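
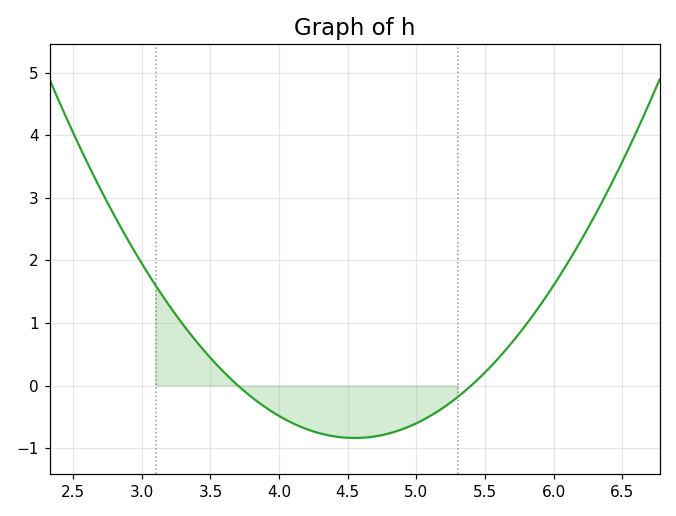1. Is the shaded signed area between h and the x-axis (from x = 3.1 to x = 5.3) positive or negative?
negative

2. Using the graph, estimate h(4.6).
-0.8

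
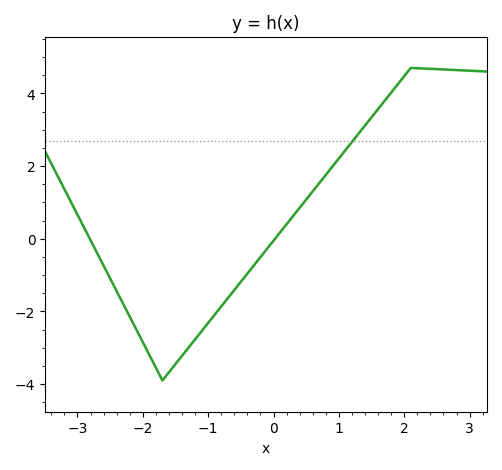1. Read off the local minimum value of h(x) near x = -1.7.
-3.8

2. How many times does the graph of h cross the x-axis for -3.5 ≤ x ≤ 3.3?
2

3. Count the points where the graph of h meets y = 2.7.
1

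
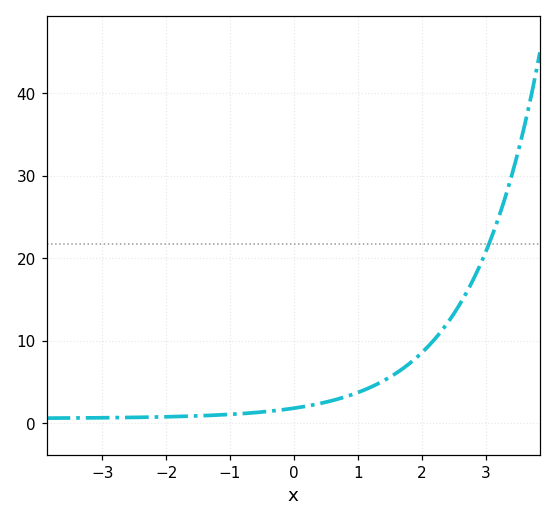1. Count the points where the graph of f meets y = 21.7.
1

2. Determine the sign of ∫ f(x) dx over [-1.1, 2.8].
positive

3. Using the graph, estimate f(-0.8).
1.15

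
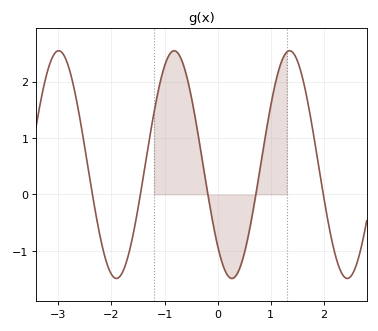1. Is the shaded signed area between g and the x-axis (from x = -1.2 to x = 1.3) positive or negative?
positive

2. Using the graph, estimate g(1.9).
0.514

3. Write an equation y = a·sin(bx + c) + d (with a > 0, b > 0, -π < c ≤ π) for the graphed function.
y = 2.02sin(2.89x - 2.34) + 0.53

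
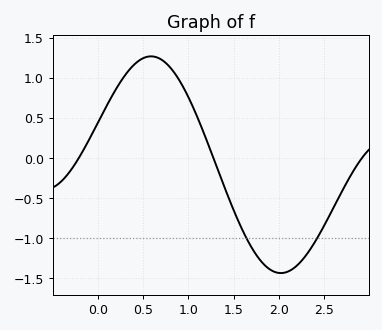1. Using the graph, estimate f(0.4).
1.17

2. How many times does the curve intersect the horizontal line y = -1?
2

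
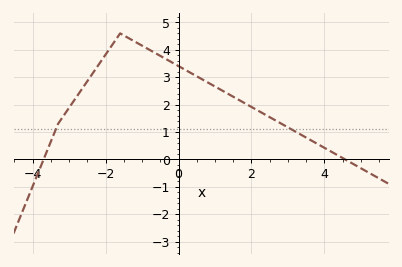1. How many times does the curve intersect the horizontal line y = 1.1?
2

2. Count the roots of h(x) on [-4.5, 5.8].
2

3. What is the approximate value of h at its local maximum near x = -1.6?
4.6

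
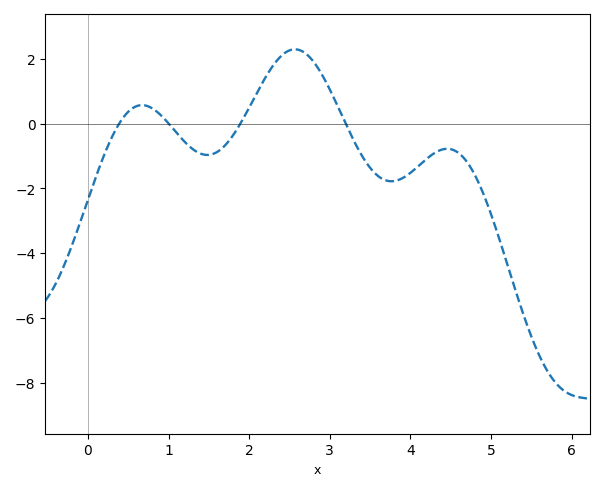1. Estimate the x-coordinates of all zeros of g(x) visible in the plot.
0.387, 1, 1.89, 3.2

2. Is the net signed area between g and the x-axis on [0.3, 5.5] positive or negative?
negative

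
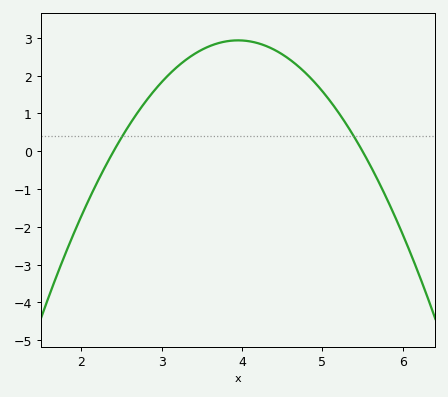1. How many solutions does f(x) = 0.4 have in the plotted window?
2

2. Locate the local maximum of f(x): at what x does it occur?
3.9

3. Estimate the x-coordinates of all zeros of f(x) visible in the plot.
2.4, 5.5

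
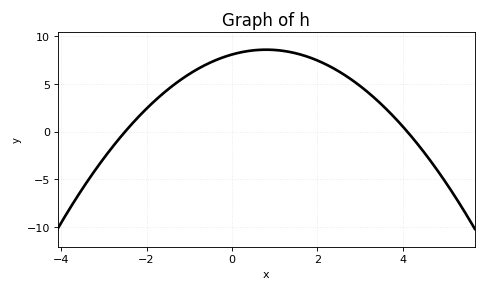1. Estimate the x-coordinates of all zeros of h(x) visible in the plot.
-2.5, 4.1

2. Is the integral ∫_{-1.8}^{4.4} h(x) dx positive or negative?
positive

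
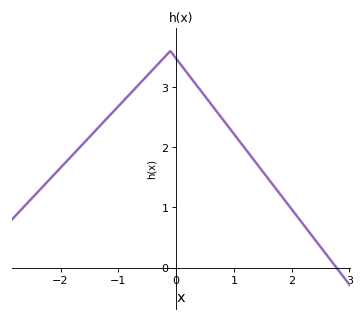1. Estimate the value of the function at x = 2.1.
0.8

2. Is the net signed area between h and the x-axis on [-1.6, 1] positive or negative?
positive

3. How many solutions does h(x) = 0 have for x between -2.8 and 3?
1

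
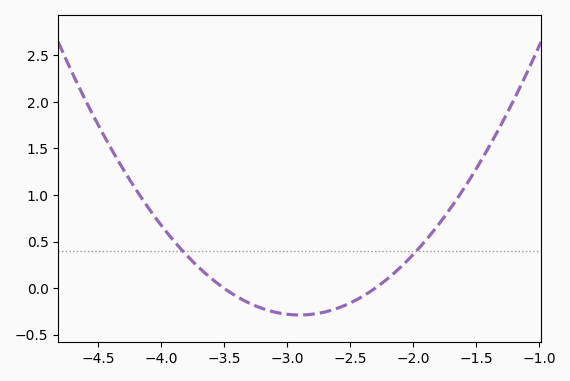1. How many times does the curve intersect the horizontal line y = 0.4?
2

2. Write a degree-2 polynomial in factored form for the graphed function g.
y = 0.8(x + 3.5)(x + 2.3)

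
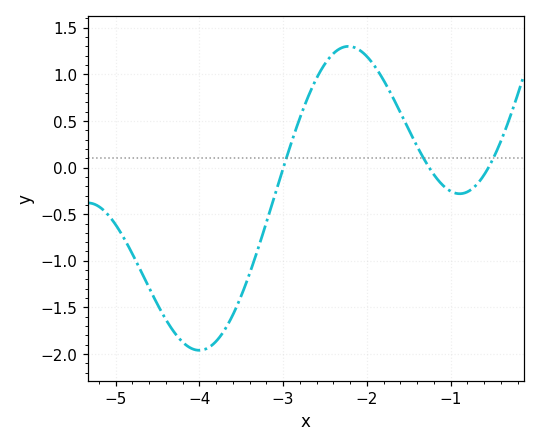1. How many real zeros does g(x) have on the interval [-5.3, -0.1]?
3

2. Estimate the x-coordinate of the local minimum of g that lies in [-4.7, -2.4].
-4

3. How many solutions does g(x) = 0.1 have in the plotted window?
3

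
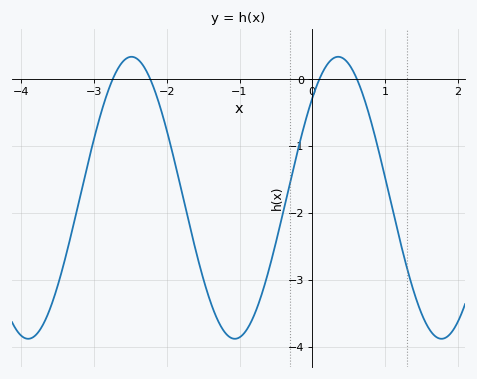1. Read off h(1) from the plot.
-1.5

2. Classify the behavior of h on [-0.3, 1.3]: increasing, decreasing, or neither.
neither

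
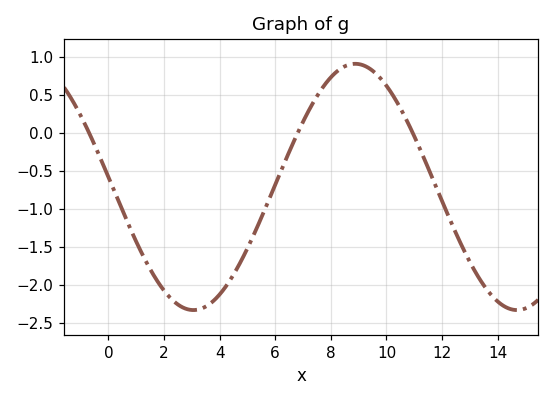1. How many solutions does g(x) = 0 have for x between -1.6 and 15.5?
3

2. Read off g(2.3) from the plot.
-2.2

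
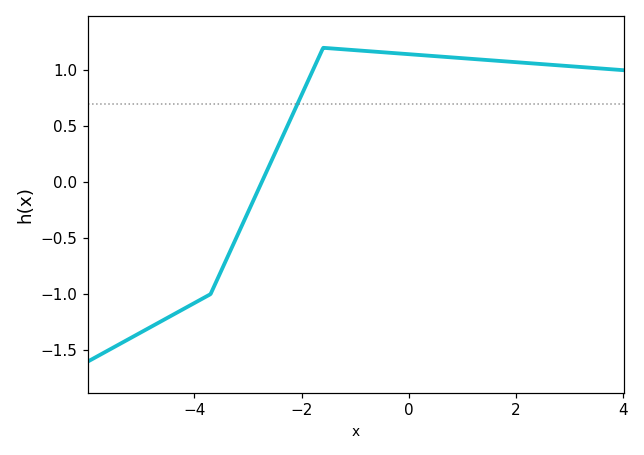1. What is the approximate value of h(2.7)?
1.05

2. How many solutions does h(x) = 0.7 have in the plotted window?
1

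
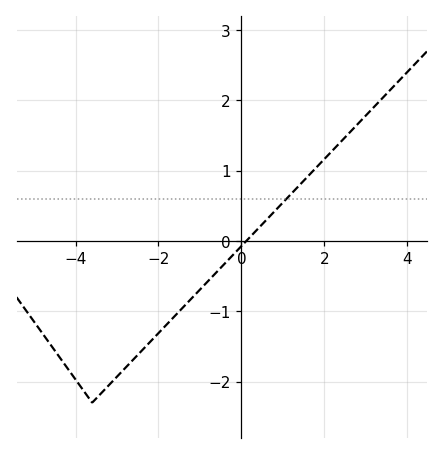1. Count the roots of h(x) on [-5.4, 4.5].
1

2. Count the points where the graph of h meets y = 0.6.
1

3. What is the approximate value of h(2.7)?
1.6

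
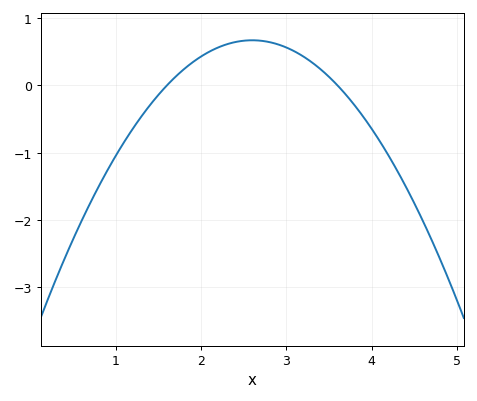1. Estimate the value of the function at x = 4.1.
-0.8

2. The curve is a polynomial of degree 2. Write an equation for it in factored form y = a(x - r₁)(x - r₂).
y = -0.67(x - 1.6)(x - 3.6)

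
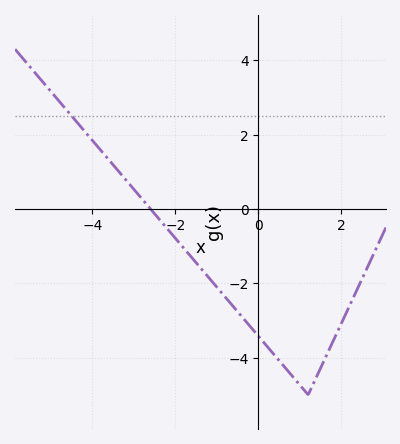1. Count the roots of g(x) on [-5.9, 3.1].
1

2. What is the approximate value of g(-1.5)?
-1.44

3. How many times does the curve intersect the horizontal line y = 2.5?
1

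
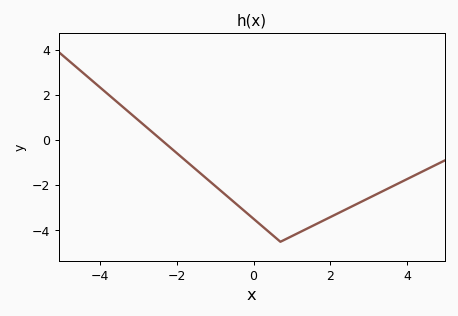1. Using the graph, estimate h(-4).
2.33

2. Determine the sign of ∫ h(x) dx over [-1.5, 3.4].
negative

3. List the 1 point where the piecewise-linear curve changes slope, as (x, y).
(0.7, -4.5)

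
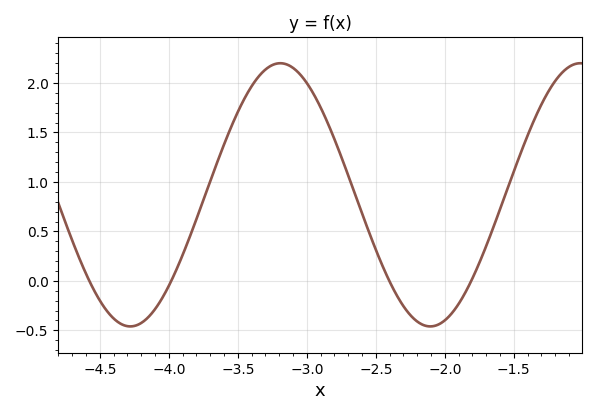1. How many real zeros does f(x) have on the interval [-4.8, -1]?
4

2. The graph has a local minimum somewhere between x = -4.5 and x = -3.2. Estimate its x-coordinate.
-4.28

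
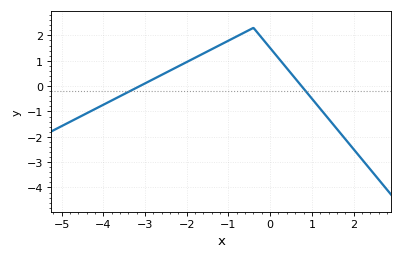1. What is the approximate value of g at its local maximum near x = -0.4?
2.3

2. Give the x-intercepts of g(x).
-3.13, 0.753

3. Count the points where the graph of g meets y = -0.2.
2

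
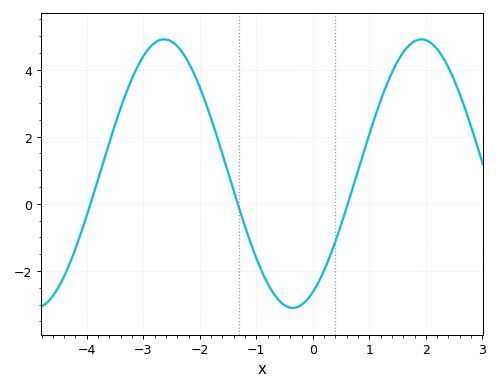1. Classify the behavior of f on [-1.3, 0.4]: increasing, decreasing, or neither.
neither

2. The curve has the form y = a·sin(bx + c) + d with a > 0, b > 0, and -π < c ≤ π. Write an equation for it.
y = 4sin(1.4x - 1.1) + 0.9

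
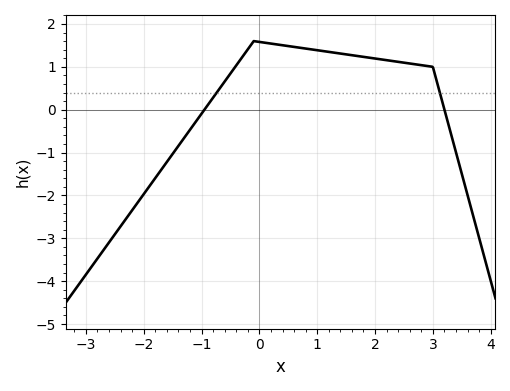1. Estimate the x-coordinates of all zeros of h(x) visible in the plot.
-1, 3.2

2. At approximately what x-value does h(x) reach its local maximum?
-0.1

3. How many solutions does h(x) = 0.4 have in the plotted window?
2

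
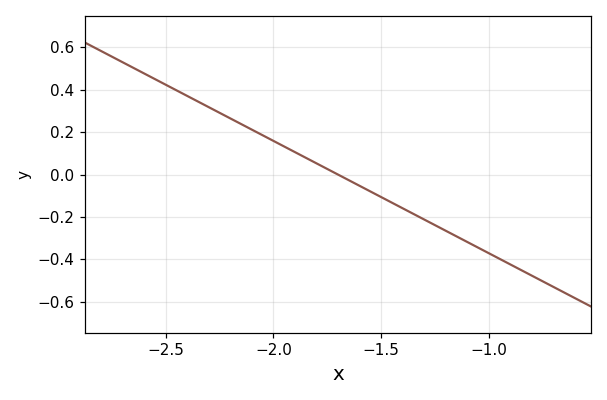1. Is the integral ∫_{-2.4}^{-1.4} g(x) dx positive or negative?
positive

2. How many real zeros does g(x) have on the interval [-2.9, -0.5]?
1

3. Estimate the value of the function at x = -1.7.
0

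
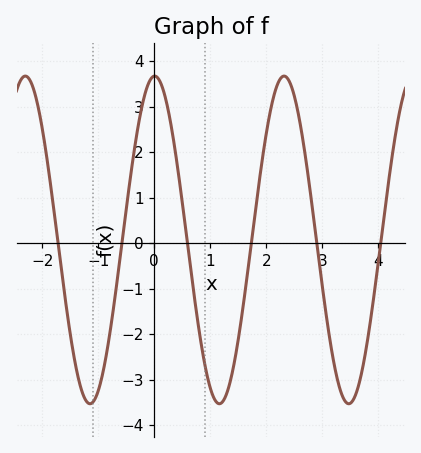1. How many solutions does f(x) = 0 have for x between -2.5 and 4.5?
6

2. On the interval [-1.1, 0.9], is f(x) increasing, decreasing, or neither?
neither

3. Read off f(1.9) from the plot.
1.6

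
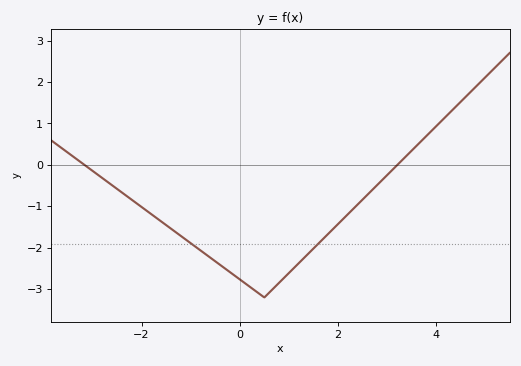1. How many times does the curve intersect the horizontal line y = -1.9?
2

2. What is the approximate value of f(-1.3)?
-1.63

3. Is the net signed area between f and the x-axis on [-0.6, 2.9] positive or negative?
negative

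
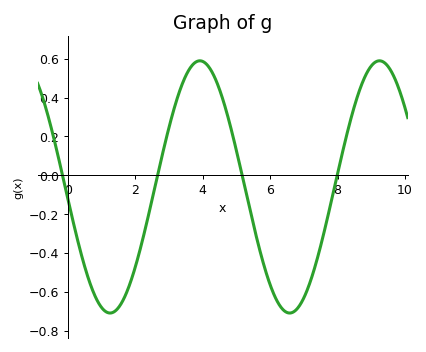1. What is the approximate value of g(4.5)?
0.442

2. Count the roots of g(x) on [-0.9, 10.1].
4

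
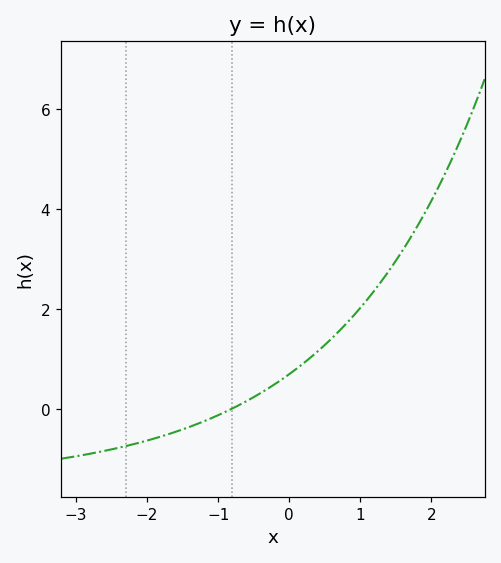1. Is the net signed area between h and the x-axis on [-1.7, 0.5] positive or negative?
positive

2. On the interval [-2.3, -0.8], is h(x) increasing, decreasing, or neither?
increasing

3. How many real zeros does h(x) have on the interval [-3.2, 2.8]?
1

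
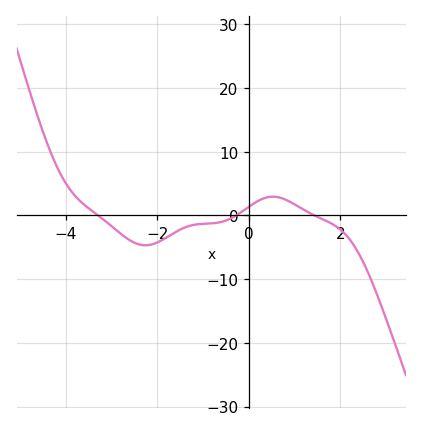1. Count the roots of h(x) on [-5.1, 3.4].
3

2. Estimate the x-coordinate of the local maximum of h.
0.526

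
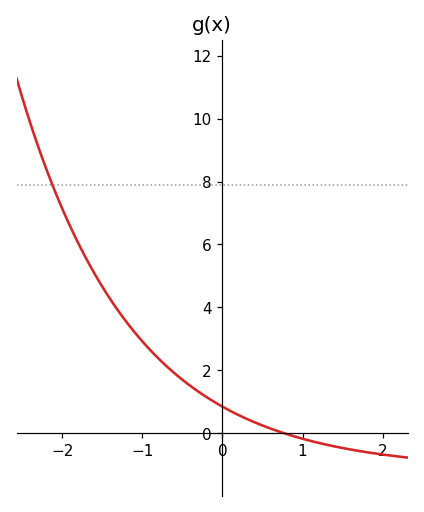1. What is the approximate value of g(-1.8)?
6.04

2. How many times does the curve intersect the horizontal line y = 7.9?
1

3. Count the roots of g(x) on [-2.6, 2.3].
1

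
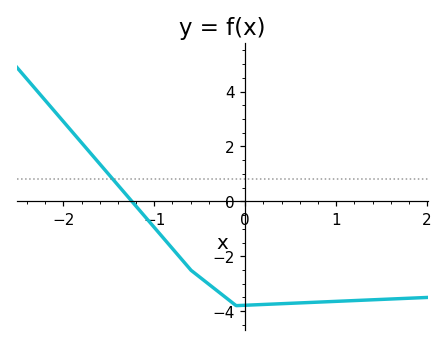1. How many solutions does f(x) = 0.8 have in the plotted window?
1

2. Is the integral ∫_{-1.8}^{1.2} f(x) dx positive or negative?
negative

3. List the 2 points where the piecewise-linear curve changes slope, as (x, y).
(-0.6, -2.5); (-0.1, -3.8)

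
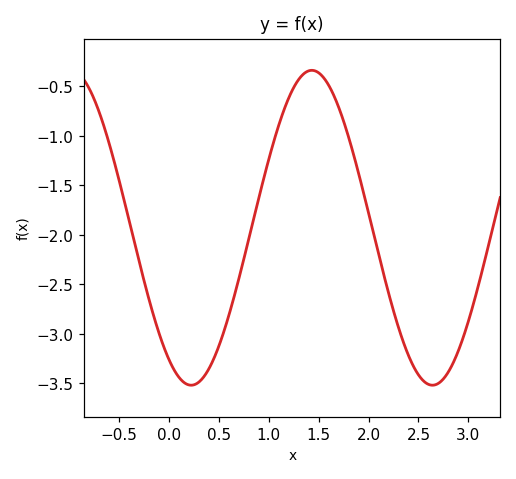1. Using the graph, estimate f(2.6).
-3.5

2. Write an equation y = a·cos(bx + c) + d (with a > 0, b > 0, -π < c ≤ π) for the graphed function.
y = 1.59cos(2.6x + 2.6) - 1.93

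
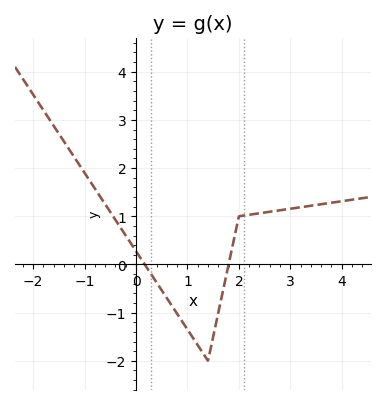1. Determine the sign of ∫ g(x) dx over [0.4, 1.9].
negative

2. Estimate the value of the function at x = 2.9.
1.14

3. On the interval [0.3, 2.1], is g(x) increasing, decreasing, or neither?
neither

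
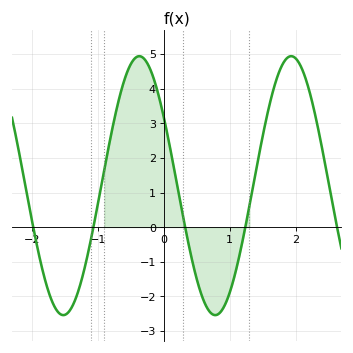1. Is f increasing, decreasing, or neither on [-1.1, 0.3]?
neither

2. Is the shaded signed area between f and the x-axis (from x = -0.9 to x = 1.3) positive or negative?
positive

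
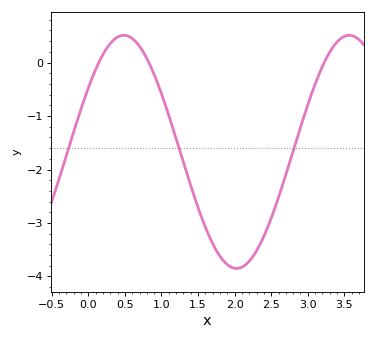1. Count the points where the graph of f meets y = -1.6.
3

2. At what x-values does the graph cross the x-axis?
0.144, 0.828, 3.22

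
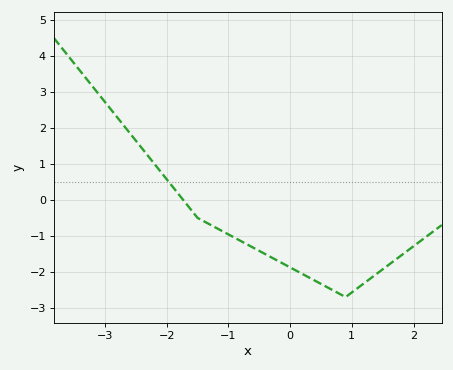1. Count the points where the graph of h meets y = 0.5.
1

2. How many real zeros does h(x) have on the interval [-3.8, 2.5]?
1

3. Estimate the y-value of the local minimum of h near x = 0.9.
-2.7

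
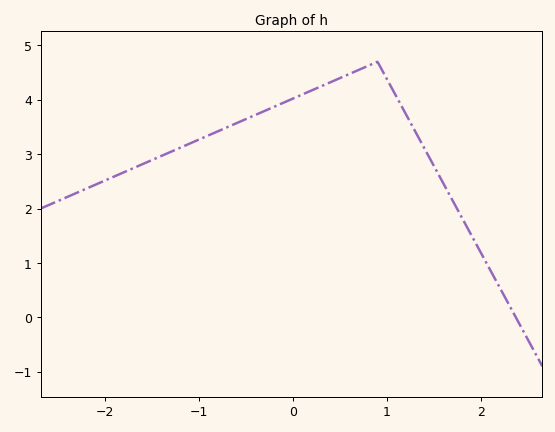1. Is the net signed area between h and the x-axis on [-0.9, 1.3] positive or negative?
positive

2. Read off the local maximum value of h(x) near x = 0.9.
4.7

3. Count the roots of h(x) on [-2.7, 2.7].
1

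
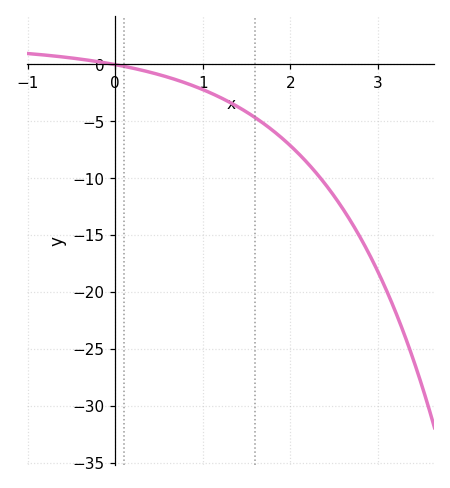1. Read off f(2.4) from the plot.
-10.5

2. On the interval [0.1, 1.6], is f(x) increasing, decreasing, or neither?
decreasing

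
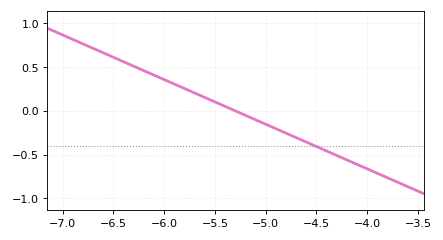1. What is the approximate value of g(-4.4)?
-0.459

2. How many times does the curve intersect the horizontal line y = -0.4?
1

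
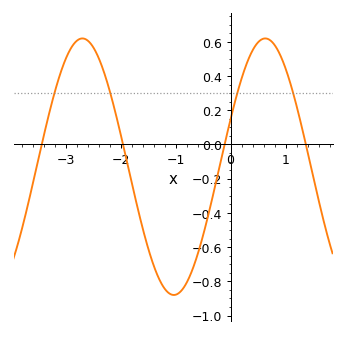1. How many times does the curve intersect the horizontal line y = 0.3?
4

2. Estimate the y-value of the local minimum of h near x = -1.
-0.88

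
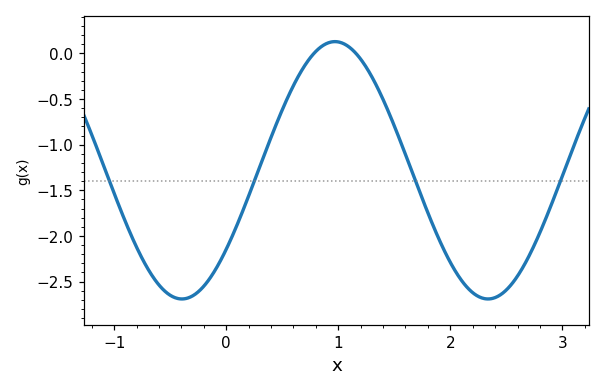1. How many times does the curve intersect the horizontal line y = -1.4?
4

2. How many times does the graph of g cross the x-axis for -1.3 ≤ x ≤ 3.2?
2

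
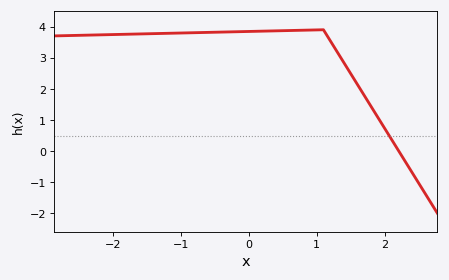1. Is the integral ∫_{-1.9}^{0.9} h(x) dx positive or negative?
positive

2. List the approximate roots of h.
2.2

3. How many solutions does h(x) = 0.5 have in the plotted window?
1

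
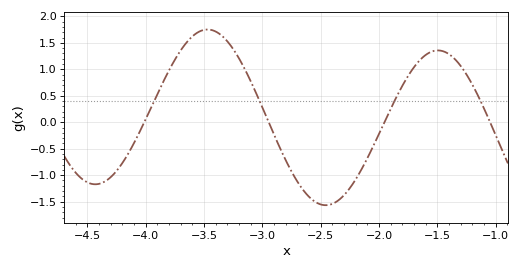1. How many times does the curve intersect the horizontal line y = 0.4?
4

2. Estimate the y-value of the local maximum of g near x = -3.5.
1.75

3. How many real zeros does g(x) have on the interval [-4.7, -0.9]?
4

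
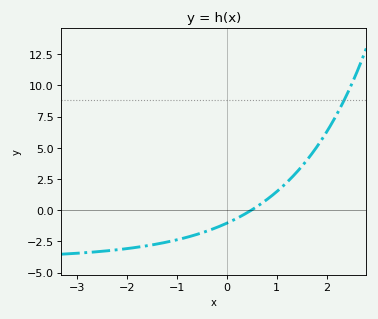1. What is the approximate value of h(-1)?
-2.38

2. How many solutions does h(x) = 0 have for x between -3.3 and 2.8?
1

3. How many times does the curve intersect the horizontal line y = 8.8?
1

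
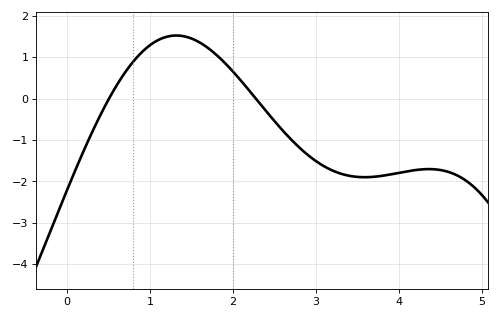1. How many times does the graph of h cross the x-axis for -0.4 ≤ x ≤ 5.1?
2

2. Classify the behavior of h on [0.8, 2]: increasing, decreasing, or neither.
neither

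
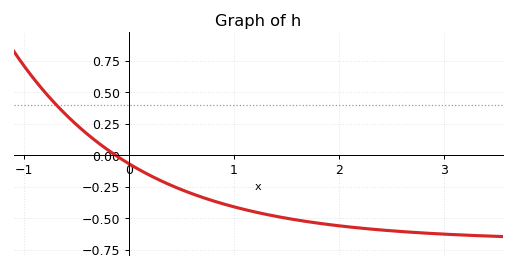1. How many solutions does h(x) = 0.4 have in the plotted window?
1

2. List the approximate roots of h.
-0.1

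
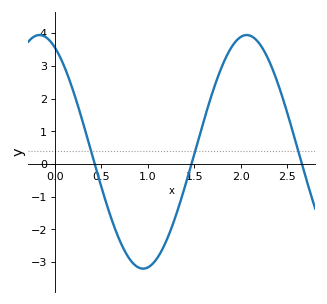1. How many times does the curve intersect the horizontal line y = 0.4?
3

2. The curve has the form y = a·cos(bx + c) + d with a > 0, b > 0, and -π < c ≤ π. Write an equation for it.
y = 3.57cos(2.82x + 0.462) + 0.37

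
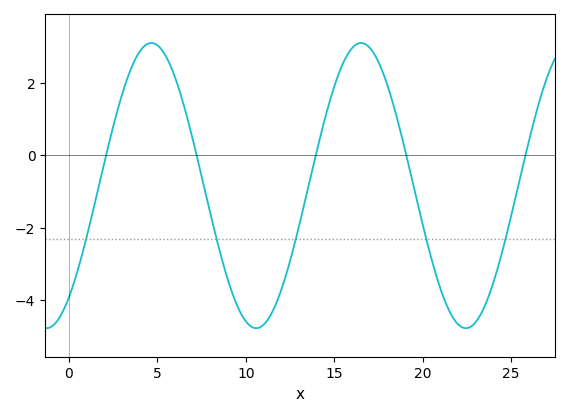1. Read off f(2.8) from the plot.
1.4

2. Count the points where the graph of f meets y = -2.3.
5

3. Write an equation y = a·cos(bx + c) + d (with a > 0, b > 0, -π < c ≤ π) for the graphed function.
y = 3.93cos(0.53x - 2.5) - 0.84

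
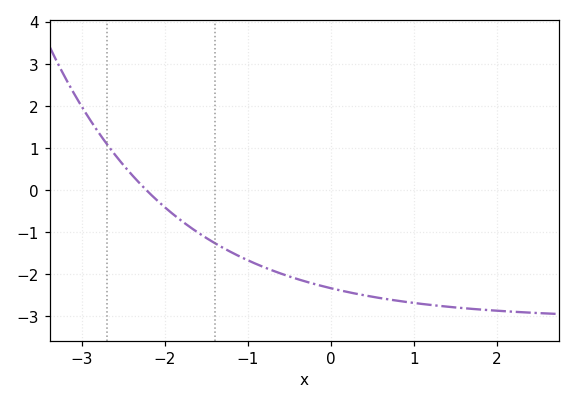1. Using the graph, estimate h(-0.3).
-2.2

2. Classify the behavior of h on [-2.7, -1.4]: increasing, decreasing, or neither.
decreasing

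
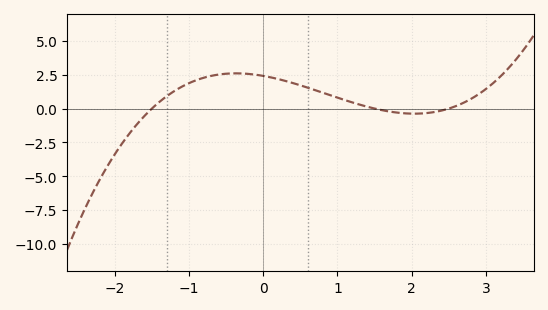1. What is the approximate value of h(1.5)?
0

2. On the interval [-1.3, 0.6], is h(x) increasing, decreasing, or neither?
neither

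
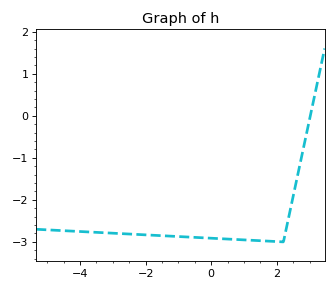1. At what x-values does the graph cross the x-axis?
3.02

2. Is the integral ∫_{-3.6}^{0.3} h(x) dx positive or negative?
negative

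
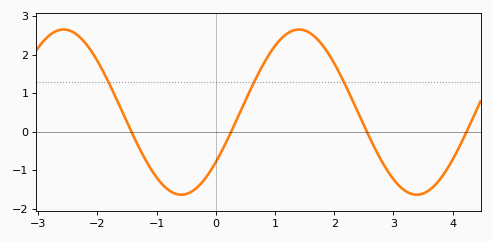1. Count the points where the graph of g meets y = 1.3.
3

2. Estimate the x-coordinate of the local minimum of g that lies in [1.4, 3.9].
3.4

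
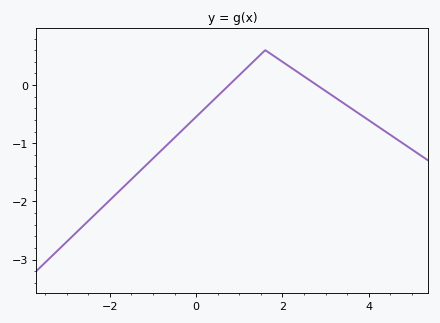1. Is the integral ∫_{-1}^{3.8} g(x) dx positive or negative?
negative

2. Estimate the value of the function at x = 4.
-0.606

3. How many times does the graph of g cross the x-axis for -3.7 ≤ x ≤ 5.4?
2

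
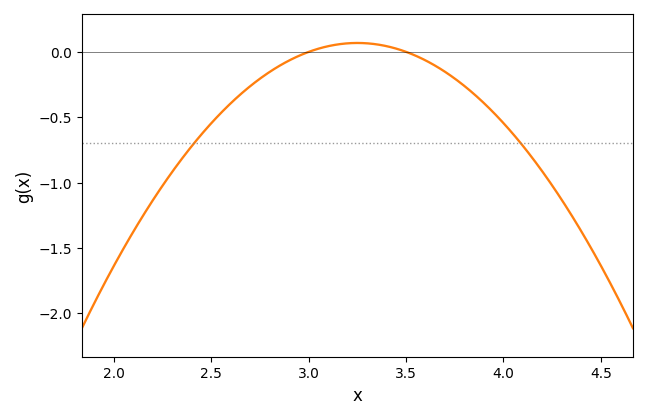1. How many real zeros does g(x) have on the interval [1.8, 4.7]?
2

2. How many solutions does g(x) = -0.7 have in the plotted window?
2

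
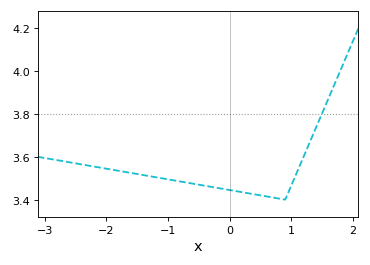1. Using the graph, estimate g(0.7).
3.4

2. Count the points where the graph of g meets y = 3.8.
1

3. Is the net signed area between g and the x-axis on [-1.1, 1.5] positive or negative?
positive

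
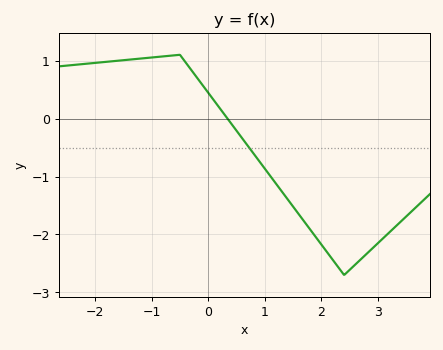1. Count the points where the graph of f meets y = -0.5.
1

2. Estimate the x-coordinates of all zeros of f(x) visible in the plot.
0.3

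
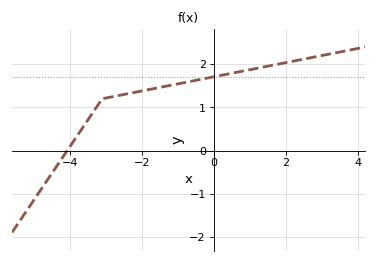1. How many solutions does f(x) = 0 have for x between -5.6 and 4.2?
1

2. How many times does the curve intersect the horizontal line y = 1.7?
1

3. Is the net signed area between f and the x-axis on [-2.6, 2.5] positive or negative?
positive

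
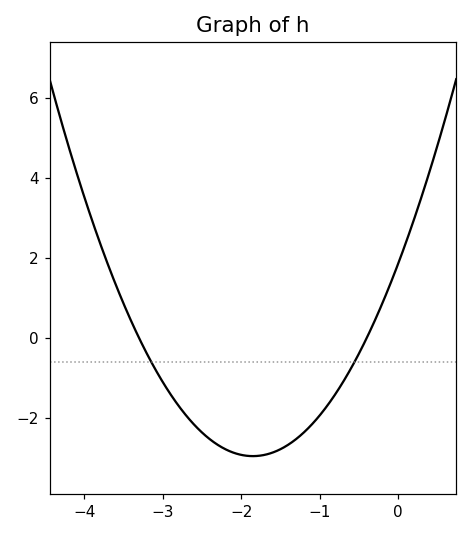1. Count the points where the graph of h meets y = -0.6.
2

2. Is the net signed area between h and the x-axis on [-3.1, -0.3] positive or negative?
negative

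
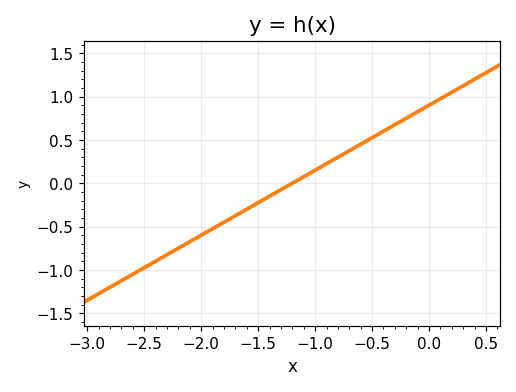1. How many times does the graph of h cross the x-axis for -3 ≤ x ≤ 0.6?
1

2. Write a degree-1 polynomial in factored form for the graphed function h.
y = 0.75(x + 1.2)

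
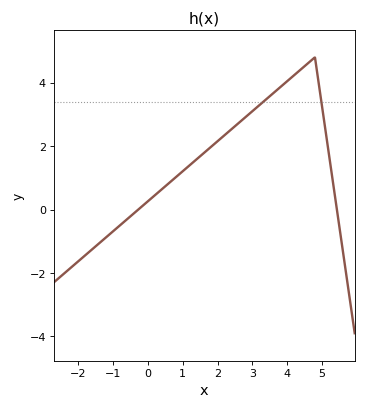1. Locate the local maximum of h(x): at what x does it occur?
4.8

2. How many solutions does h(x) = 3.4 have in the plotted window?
2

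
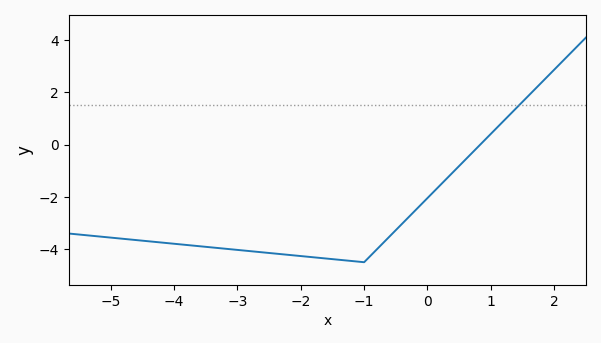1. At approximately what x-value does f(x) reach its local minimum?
-1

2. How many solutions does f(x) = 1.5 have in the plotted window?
1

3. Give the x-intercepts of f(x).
0.835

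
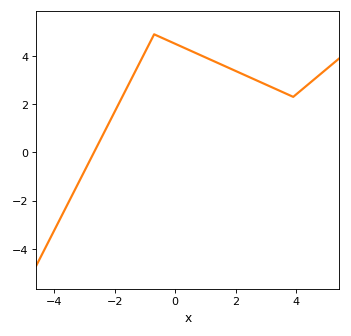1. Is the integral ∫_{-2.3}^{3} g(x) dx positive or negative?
positive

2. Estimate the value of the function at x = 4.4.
2.8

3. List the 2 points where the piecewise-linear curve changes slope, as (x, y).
(-0.7, 4.9); (3.9, 2.3)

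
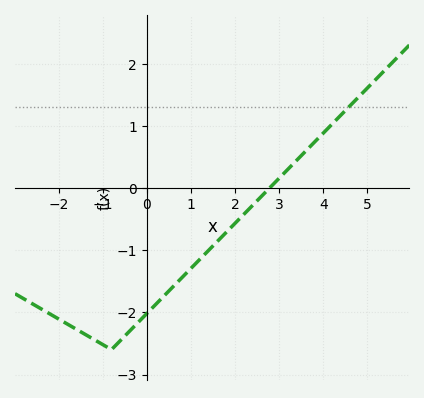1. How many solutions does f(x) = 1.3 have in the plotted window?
1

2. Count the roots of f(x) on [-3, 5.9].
1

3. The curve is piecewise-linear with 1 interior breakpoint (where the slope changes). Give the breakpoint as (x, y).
(-0.8, -2.6)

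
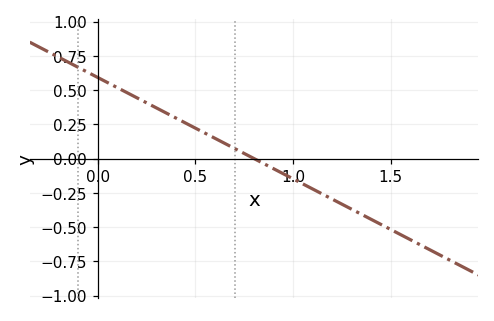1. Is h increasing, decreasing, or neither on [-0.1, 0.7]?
decreasing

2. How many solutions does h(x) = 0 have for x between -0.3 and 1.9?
1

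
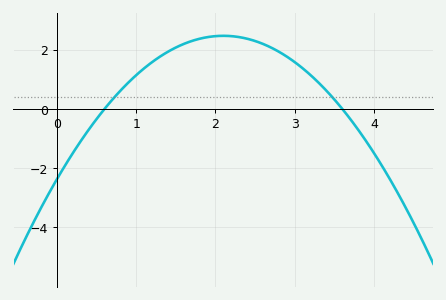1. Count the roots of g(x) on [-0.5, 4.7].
2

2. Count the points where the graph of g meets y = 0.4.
2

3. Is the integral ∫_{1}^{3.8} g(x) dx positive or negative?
positive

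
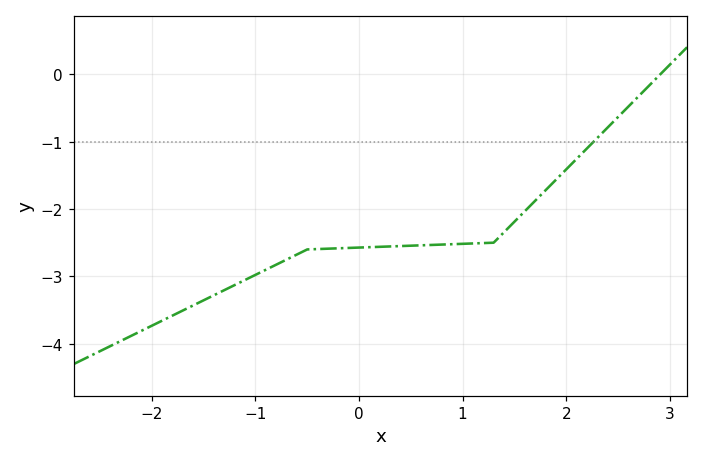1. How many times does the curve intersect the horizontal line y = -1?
1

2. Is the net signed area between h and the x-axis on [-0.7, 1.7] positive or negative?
negative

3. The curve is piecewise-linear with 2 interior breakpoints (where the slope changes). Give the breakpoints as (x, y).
(-0.5, -2.6); (1.3, -2.5)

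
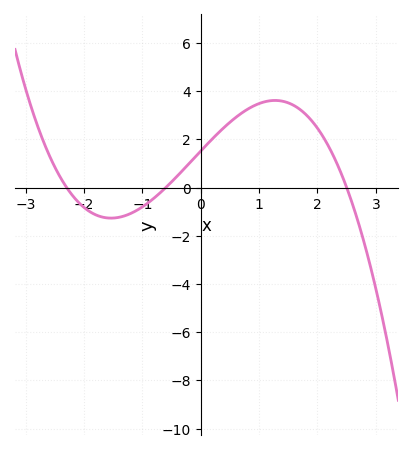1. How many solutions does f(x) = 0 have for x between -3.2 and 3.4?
3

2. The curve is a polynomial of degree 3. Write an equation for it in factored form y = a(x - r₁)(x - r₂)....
y = -0.44(x + 2.3)(x + 0.6)(x - 2.5)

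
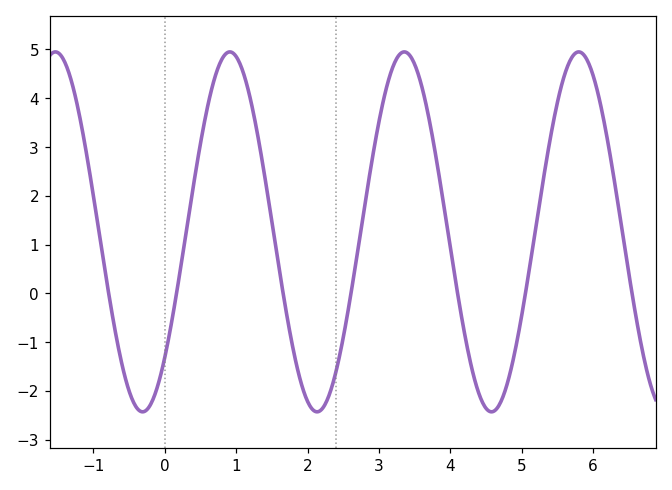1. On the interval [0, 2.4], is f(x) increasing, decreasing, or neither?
neither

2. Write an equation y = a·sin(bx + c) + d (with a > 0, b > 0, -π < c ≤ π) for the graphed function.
y = 3.69sin(2.6x - 0.77) + 1.26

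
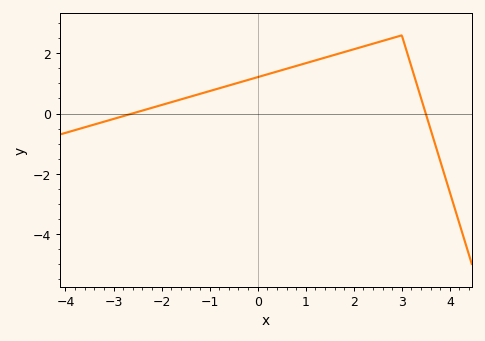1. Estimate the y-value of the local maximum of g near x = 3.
2.6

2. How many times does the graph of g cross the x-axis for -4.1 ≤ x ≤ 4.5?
2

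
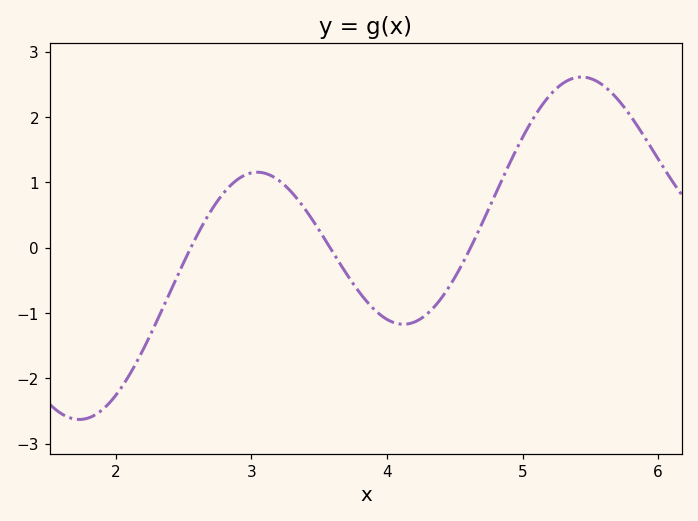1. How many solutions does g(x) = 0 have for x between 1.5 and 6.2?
3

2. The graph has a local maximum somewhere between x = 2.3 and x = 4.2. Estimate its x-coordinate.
3.05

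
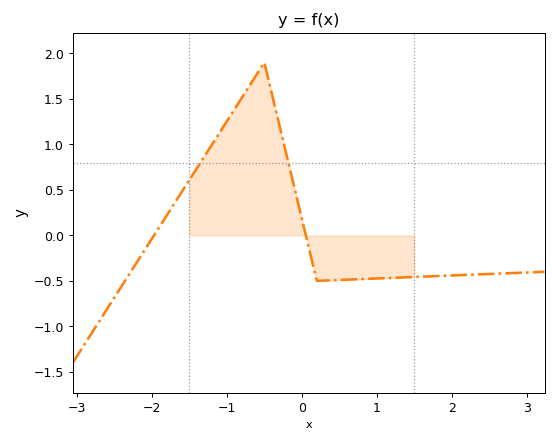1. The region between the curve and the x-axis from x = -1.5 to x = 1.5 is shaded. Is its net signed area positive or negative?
positive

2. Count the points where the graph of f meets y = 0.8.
2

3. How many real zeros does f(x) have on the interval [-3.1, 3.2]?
2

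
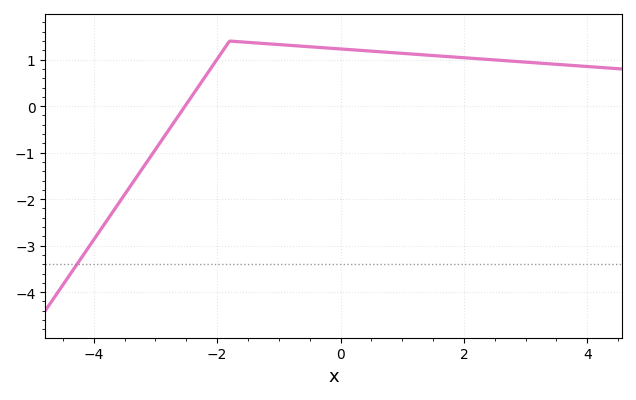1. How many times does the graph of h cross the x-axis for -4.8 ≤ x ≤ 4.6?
1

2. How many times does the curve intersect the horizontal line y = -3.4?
1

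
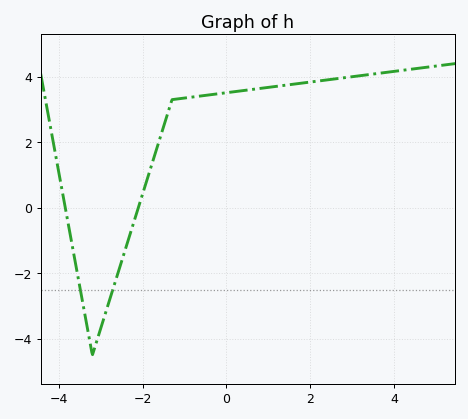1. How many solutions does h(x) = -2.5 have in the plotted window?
2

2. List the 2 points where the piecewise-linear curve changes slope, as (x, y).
(-3.2, -4.5); (-1.3, 3.3)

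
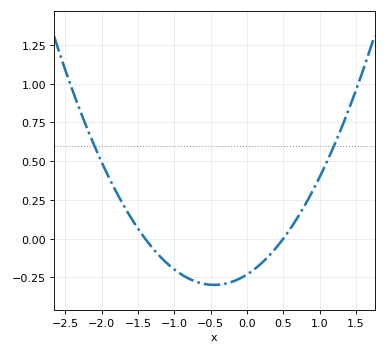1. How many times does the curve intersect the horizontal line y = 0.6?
2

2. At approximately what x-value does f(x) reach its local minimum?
-0.5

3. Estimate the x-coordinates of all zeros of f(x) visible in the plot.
-1.4, 0.5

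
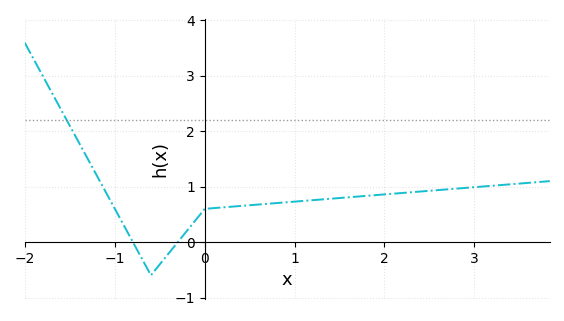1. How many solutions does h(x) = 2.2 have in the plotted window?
1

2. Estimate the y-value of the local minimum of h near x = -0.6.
-0.6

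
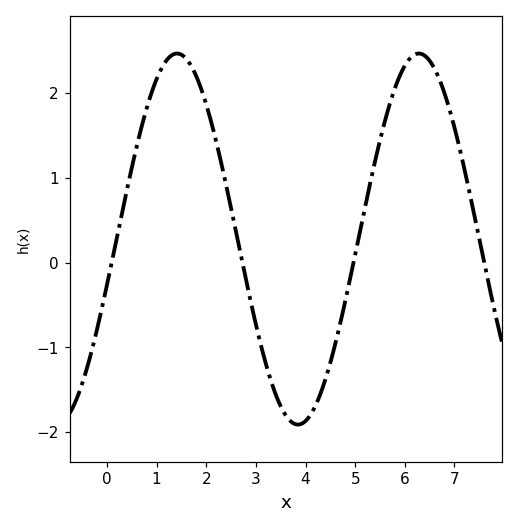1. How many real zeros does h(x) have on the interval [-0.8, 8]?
4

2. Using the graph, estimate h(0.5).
1.12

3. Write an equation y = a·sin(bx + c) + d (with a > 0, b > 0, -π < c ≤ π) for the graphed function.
y = 2.19sin(1.29x - 0.25) + 0.28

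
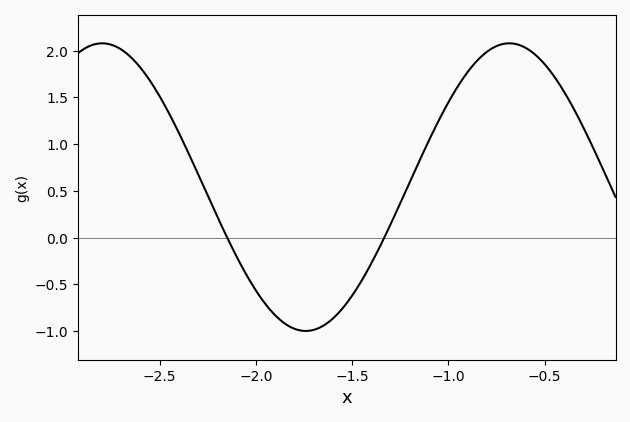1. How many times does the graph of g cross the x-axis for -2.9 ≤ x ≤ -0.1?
2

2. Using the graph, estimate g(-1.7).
-1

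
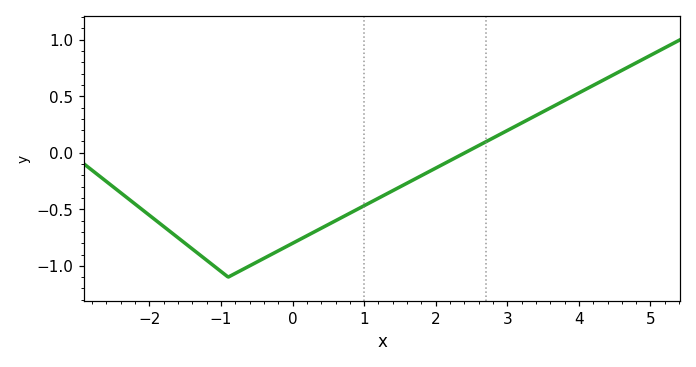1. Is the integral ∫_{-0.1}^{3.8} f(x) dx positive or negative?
negative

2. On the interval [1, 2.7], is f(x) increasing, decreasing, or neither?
increasing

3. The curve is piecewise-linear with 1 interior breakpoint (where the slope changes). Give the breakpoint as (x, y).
(-0.9, -1.1)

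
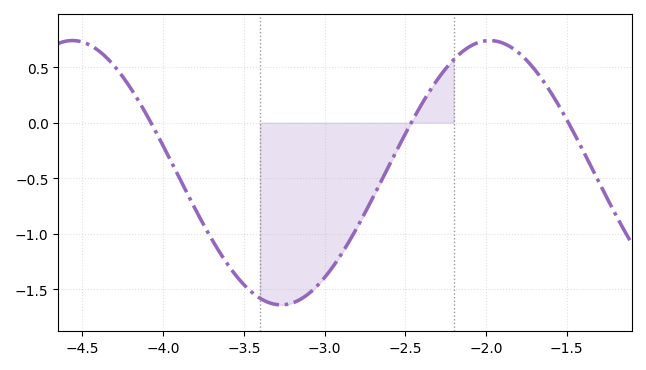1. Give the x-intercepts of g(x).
-4.08, -2.46, -1.49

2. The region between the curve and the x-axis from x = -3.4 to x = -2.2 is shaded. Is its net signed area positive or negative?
negative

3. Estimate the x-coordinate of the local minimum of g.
-3.27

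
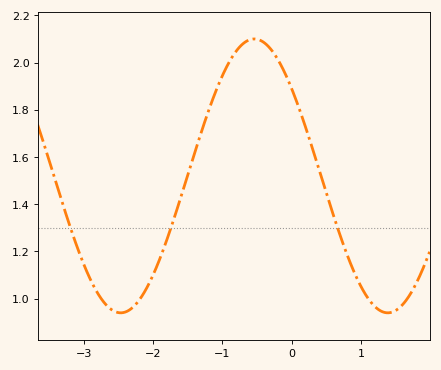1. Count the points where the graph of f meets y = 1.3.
3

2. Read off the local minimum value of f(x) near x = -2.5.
0.94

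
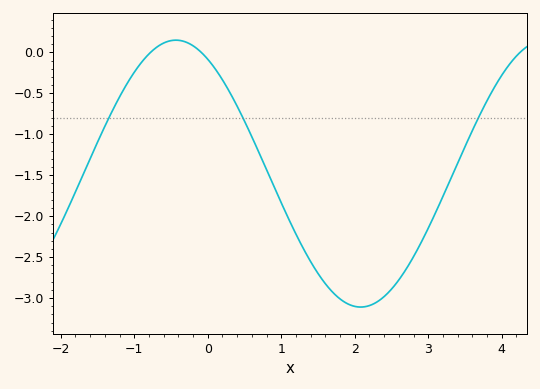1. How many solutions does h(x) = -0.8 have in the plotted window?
3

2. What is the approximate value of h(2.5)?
-2.9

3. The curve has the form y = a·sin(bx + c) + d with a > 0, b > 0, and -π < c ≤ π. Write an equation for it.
y = 1.63sin(1.2x + 2.1) - 1.48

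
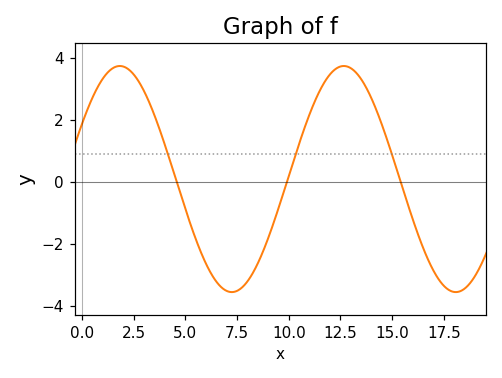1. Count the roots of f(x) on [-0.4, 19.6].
3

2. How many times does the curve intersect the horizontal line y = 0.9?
3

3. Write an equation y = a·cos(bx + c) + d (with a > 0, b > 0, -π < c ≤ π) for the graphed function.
y = 3.65cos(0.58x - 1.1) + 0.09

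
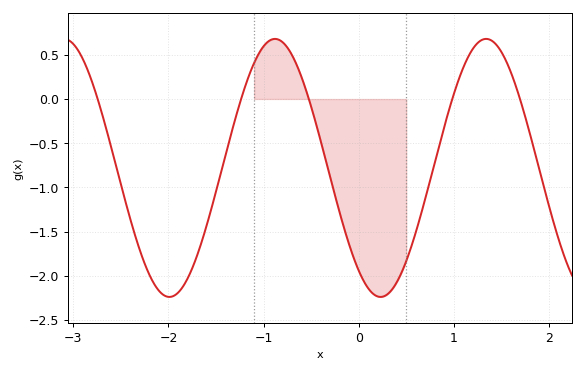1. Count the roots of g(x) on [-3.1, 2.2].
5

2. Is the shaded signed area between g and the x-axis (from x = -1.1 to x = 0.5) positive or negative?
negative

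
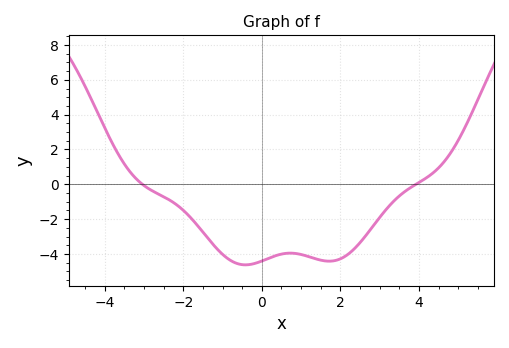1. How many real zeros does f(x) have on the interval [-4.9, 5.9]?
2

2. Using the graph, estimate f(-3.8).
2.33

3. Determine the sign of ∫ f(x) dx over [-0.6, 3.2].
negative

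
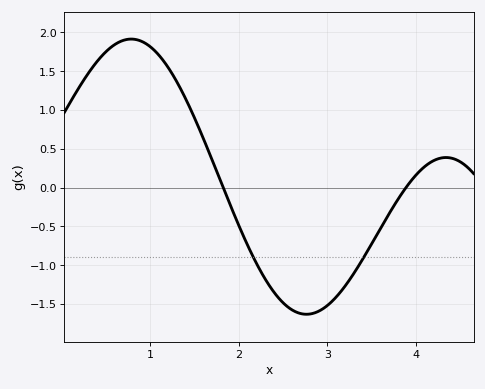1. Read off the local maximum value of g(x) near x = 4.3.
0.387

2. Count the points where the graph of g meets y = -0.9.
2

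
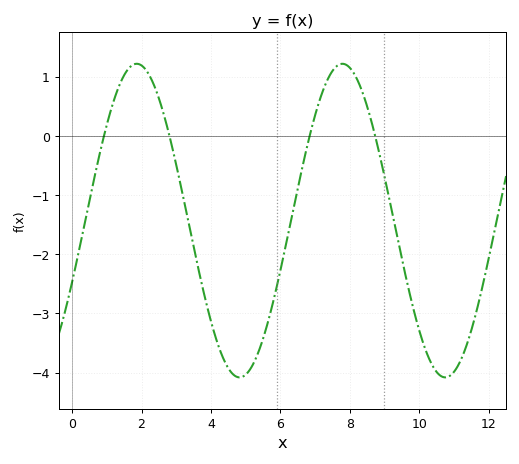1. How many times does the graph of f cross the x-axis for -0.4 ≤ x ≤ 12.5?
4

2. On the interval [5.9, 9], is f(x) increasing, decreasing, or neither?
neither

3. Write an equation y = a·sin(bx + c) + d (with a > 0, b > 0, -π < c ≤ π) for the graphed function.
y = 2.65sin(1.06x - 0.402) - 1.43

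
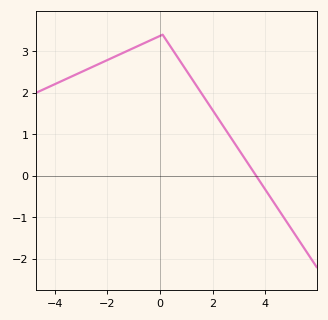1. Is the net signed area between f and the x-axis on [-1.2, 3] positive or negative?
positive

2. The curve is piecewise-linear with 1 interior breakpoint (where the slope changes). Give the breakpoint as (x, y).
(0.1, 3.4)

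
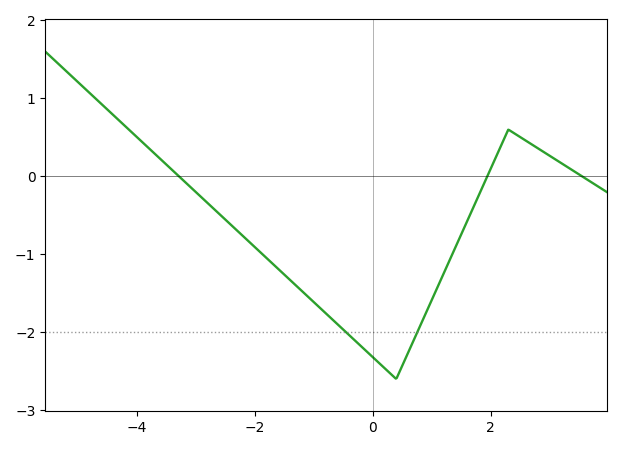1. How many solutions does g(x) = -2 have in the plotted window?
2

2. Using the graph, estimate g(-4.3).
0.7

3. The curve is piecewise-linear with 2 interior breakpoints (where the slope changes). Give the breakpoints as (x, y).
(0.4, -2.6); (2.3, 0.6)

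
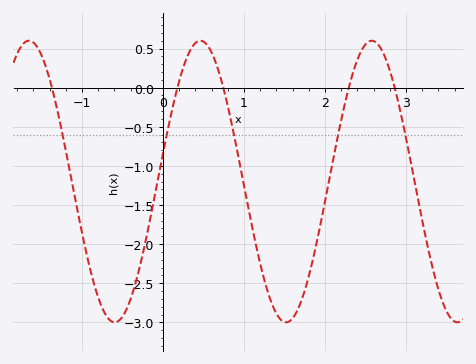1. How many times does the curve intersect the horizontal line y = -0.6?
5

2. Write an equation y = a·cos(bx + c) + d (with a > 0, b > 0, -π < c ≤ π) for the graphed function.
y = 1.8cos(3x - 1.4) - 1.2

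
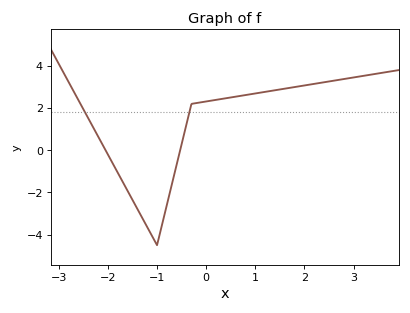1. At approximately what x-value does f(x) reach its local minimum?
-1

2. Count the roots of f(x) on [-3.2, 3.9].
2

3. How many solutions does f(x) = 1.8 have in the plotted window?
2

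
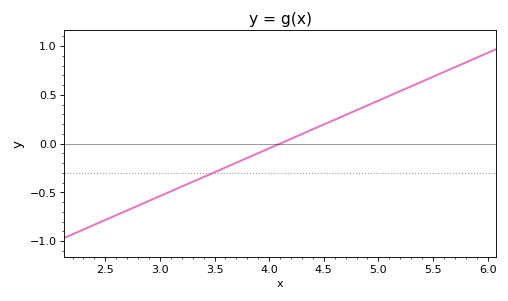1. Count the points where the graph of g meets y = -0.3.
1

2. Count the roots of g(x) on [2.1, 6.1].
1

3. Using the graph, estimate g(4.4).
0.147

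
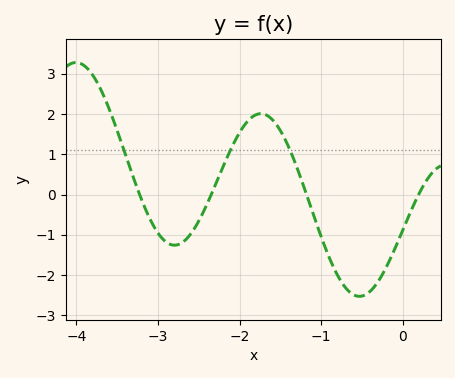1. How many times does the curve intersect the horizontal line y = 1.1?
3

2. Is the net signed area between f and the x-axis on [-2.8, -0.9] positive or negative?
positive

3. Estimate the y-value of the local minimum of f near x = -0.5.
-2.5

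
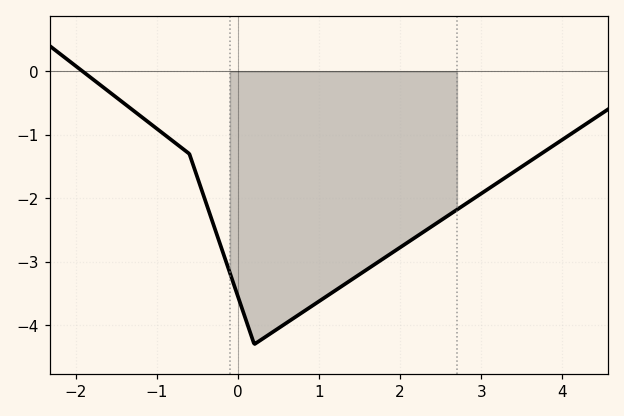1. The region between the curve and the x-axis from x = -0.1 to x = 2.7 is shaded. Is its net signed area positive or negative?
negative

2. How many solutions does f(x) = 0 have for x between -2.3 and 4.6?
1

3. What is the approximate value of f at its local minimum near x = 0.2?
-4.3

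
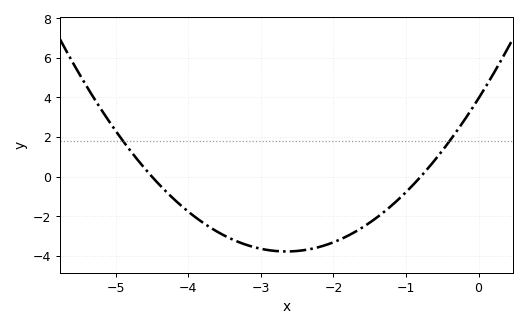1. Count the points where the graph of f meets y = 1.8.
2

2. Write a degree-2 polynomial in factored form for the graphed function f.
y = 1.1(x + 4.5)(x + 0.8)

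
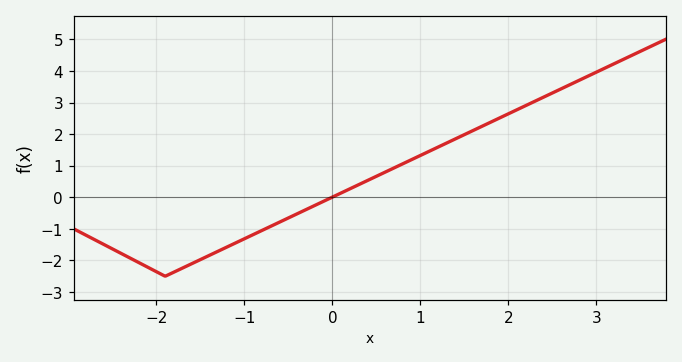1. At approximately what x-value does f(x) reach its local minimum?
-1.9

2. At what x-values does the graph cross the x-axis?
-0.004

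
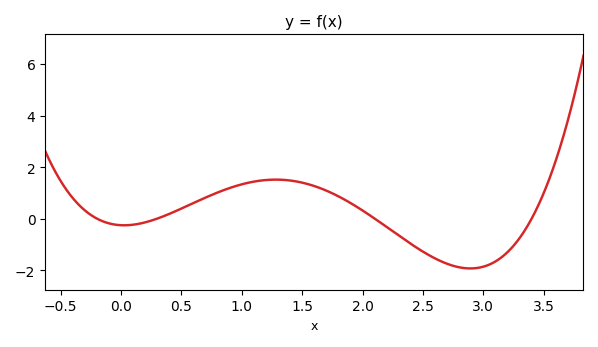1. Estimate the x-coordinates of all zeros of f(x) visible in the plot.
-0.2, 0.3, 2.1, 3.4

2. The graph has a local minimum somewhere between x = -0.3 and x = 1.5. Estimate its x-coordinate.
0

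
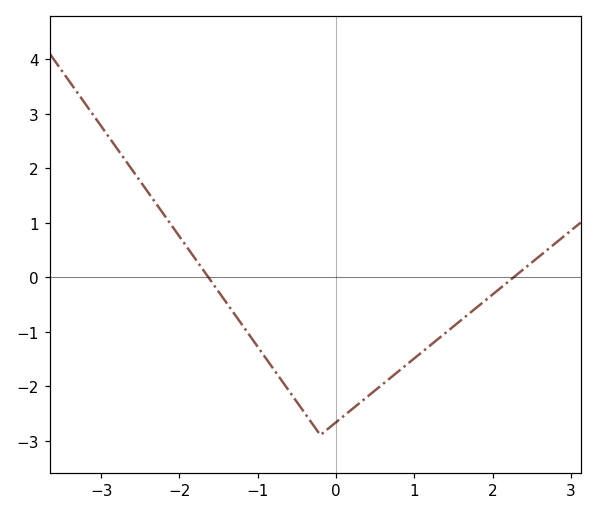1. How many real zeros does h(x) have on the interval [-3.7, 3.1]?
2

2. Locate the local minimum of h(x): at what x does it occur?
-0.201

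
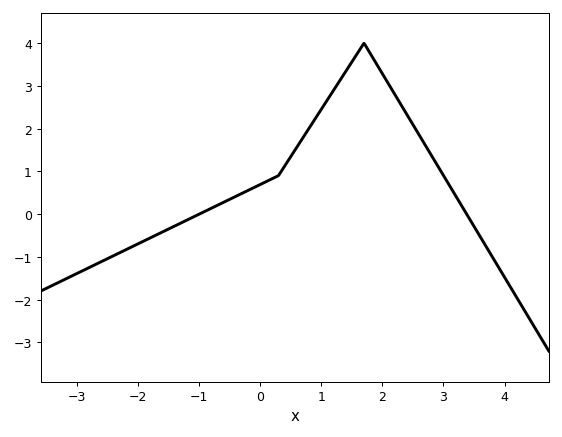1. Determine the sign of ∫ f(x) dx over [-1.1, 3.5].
positive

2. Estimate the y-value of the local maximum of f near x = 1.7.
4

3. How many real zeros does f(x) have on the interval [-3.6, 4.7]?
2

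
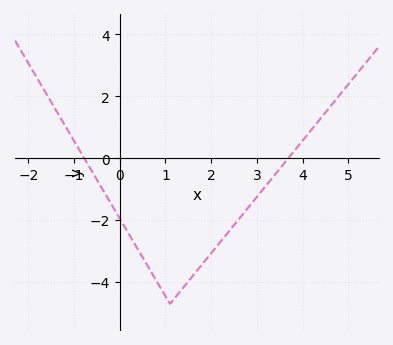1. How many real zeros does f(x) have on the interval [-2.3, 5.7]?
2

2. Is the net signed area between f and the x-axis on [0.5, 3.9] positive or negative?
negative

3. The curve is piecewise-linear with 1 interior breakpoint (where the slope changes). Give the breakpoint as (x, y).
(1.1, -4.7)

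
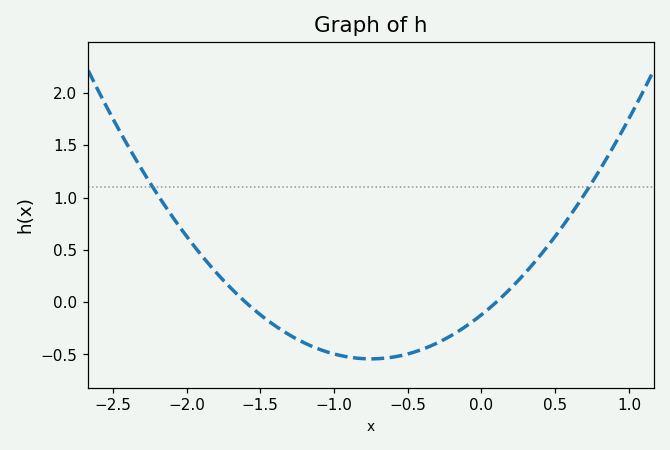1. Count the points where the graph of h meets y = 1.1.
2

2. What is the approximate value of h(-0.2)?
-0.315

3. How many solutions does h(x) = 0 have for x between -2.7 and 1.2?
2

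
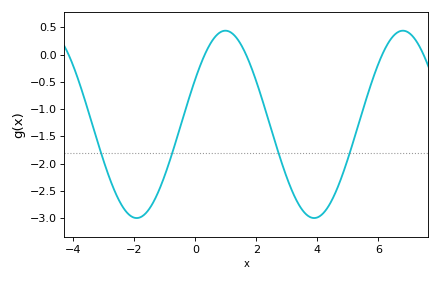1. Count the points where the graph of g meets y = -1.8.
4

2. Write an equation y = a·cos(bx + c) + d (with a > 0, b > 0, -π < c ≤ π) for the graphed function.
y = 1.72cos(1.08x - 1.06) - 1.28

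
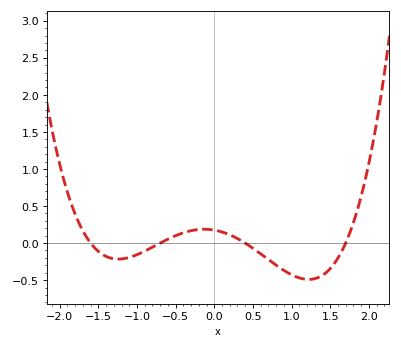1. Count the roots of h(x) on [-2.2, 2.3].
4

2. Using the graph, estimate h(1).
-0.45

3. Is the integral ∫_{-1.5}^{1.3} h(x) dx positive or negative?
negative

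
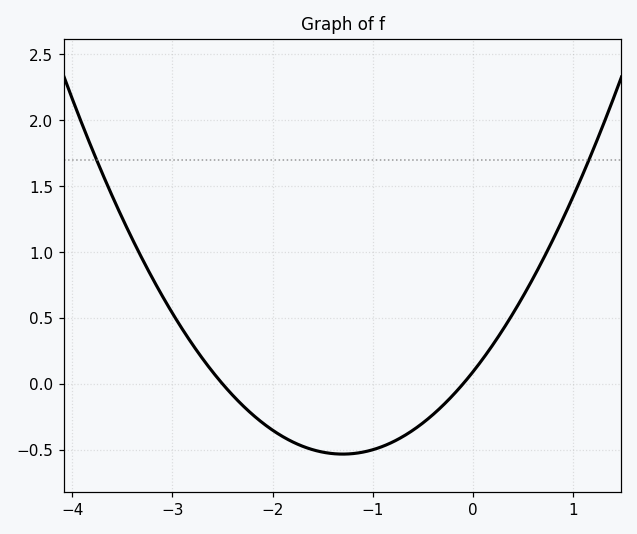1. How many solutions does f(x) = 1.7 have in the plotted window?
2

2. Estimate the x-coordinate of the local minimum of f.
-1.3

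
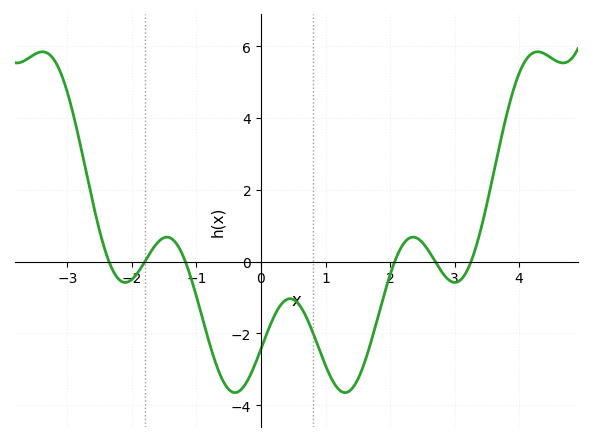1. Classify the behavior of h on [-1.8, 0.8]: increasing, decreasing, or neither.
neither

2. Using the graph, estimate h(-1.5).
0.6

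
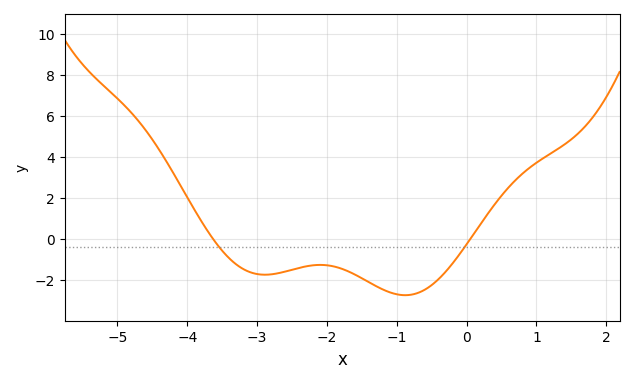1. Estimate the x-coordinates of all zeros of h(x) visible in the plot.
-3.63, 0.053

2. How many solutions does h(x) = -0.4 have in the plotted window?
2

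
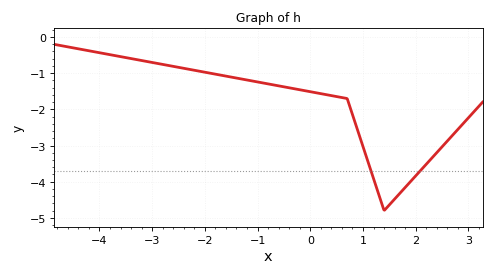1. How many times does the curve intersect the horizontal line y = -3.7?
2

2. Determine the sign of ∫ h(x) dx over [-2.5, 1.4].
negative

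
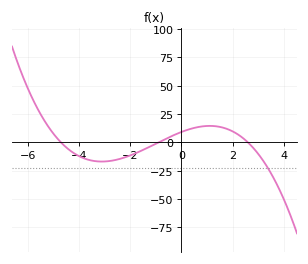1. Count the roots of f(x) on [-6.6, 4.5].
3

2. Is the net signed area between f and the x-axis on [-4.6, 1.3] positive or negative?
negative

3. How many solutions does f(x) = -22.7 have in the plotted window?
1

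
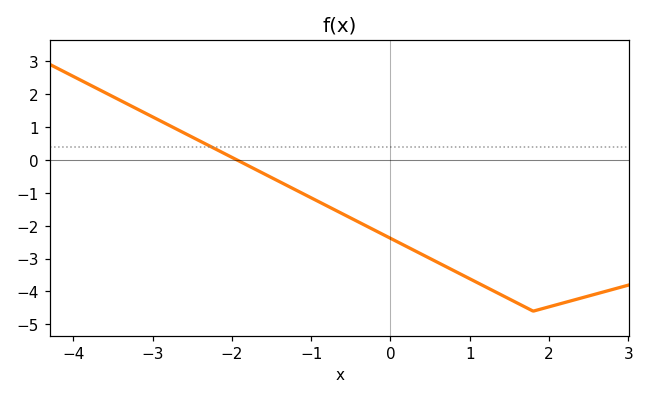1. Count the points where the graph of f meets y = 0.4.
1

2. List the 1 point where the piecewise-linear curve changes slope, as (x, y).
(1.8, -4.6)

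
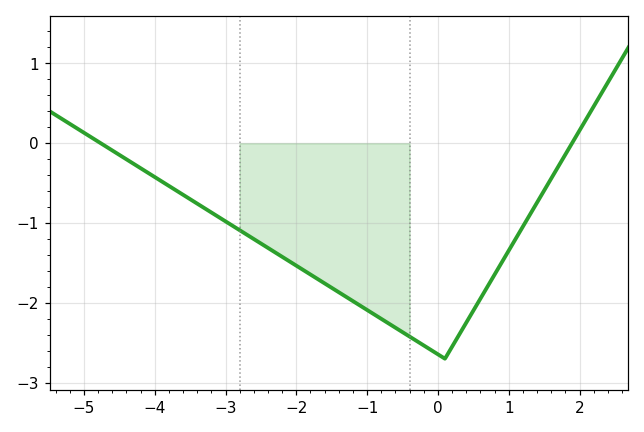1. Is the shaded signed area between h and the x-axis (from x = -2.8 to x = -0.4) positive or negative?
negative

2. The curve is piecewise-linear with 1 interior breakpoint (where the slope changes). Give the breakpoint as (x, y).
(0.1, -2.7)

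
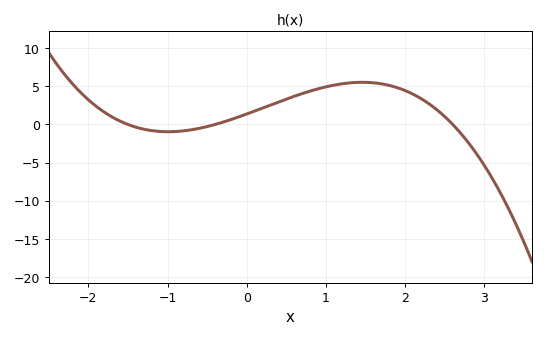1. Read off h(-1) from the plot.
-0.95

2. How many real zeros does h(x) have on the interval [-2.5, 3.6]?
3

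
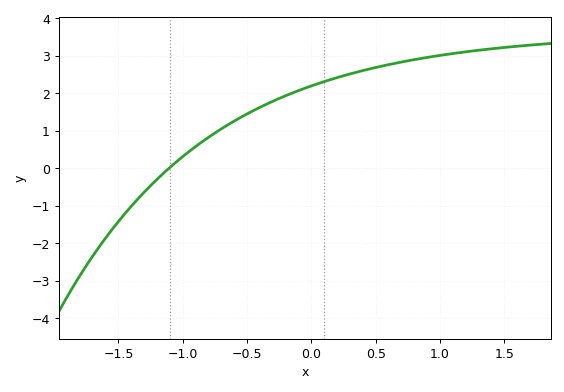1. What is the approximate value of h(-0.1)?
2.1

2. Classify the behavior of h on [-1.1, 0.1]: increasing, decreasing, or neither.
increasing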